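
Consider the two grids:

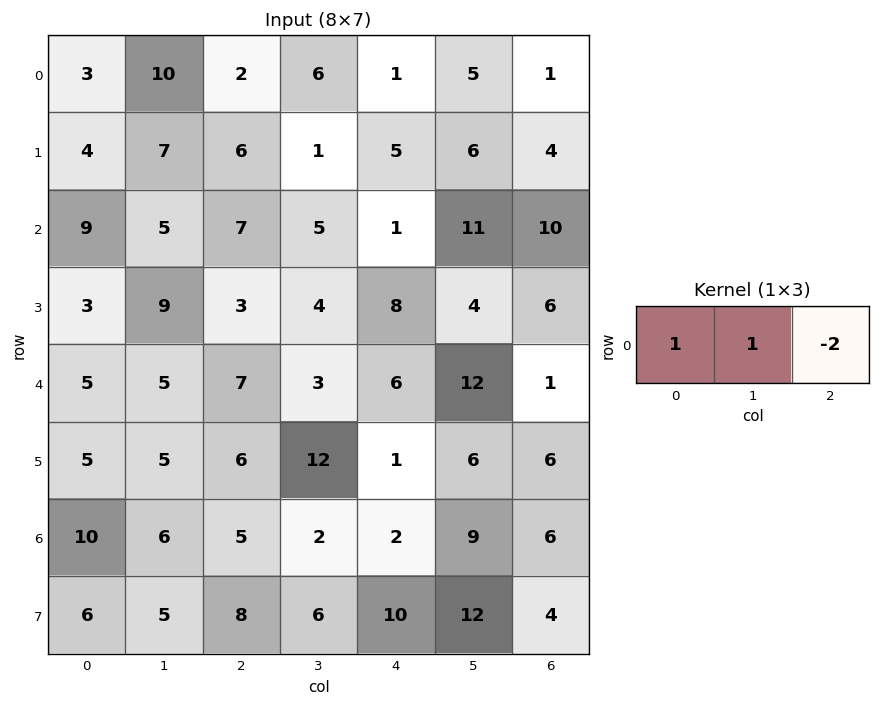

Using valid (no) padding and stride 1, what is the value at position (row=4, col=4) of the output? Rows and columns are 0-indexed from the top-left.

The receptive field on the input at this output position is [6 12 1]. Elementwise product with the kernel and sum: 6·1 + 12·1 + 1·-2.

16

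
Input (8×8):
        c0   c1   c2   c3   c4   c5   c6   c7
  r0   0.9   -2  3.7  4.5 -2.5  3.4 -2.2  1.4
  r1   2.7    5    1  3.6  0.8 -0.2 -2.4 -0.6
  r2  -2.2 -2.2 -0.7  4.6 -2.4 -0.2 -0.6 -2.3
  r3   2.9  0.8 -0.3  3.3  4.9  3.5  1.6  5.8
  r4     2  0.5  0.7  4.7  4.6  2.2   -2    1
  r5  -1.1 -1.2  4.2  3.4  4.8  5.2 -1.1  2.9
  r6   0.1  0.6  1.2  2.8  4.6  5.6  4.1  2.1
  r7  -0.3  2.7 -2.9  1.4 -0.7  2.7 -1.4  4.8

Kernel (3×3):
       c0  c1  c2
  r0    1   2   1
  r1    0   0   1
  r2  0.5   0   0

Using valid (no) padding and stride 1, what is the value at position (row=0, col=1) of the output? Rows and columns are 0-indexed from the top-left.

The receptive field on the input at this output position is [-2 3.7 4.5 / 5 1 3.6 / -2.2 -0.7 4.6]. Elementwise product with the kernel and sum: -2·1 + 3.7·2 + 4.5·1 + 3.6·1 + -2.2·0.5.

12.4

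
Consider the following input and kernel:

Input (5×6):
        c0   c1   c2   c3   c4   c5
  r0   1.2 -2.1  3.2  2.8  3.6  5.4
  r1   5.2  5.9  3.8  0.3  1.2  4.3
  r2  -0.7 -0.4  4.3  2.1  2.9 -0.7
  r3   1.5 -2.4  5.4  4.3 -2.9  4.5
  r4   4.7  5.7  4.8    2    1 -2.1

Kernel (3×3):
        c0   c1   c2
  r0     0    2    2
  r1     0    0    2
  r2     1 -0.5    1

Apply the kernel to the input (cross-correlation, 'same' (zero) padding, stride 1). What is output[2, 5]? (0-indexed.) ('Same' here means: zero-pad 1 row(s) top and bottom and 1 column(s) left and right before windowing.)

The receptive field on the zero-padded input at this output position is [1.2 4.3 0 / 2.9 -0.7 0 / -2.9 4.5 0]. Elementwise product with the kernel and sum: 4.3·2 + 0·2 + 0·2 + -2.9·1 + 4.5·-0.5 + 0·1.

3.45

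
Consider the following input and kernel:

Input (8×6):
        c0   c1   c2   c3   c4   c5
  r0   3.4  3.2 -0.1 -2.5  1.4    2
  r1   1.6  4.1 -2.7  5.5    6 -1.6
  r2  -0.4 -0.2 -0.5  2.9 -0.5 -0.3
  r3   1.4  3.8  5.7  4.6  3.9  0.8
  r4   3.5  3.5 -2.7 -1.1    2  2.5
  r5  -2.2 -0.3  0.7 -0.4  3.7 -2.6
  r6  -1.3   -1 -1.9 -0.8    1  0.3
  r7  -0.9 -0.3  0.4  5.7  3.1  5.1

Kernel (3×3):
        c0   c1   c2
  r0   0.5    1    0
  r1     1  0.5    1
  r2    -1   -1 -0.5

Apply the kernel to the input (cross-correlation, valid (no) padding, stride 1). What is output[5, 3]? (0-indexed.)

The receptive field on the input at this output position is [-0.4 3.7 -2.6 / -0.8 1 0.3 / 5.7 3.1 5.1]. Elementwise product with the kernel and sum: -0.4·0.5 + 3.7·1 + -0.8·1 + 1·0.5 + 0.3·1 + 5.7·-1 + 3.1·-1 + 5.1·-0.5.

-7.85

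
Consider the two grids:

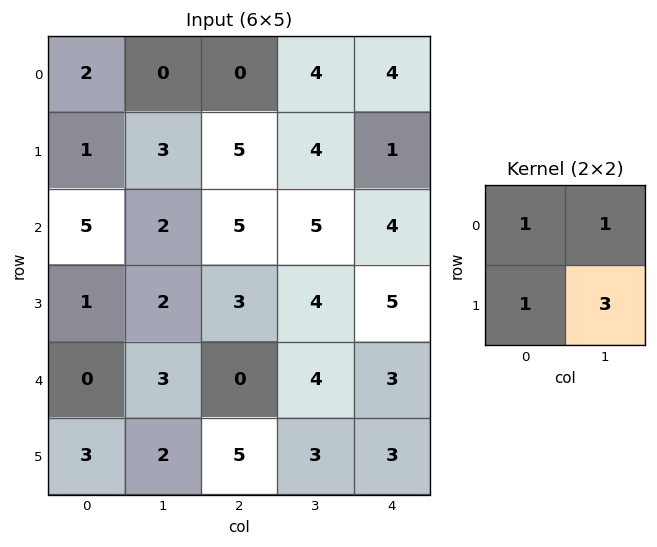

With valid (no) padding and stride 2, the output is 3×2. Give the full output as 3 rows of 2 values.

12 21
14 25
12 18

Output[0,0]: The receptive field on the input at this output position is [2 0 / 1 3]. Elementwise product with the kernel and sum: 2·1 + 0·1 + 1·1 + 3·3.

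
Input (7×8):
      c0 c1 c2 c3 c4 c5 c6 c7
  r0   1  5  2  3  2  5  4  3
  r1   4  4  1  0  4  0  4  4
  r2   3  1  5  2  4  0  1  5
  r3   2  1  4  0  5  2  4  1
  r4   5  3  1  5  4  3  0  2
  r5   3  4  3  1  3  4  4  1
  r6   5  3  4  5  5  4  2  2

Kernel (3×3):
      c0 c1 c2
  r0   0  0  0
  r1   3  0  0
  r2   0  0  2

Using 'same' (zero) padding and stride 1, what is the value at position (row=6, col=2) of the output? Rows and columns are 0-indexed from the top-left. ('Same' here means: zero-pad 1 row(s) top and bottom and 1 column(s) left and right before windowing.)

9

The receptive field on the zero-padded input at this output position is [4 3 1 / 3 4 5 / 0 0 0]. Elementwise product with the kernel and sum: 3·3 + 0·2.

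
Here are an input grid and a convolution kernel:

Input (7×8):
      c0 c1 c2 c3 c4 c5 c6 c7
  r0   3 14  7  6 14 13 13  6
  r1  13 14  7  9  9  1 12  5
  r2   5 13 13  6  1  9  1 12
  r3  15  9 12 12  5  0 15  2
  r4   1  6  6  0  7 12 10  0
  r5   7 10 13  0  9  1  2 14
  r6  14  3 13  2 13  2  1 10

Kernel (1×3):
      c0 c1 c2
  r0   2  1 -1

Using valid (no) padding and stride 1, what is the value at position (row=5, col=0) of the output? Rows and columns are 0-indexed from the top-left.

11

The receptive field on the input at this output position is [7 10 13]. Elementwise product with the kernel and sum: 7·2 + 10·1 + 13·-1.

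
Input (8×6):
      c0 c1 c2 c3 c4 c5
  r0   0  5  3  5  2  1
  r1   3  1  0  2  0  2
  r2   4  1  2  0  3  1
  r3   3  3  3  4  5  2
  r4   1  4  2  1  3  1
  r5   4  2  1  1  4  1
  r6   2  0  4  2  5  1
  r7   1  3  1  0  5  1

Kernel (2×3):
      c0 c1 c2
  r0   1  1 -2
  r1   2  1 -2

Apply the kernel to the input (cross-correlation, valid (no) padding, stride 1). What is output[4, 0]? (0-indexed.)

The receptive field on the input at this output position is [1 4 2 / 4 2 1]. Elementwise product with the kernel and sum: 1·1 + 4·1 + 2·-2 + 4·2 + 2·1 + 1·-2.

9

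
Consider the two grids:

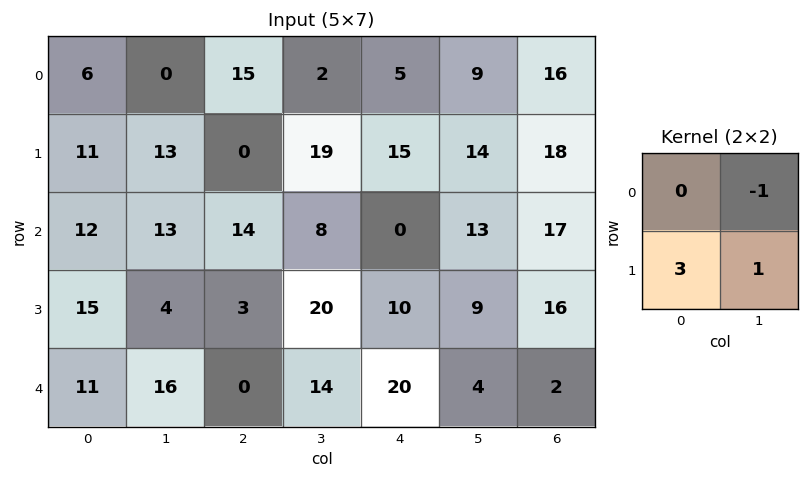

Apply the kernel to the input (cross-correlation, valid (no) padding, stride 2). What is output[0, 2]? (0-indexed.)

50

The receptive field on the input at this output position is [5 9 / 15 14]. Elementwise product with the kernel and sum: 9·-1 + 15·3 + 14·1.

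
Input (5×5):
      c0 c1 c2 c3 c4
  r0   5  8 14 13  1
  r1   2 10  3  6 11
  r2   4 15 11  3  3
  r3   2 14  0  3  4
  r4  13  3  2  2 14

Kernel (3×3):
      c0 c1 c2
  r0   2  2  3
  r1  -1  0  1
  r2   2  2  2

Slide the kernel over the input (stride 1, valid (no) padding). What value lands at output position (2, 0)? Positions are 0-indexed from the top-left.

105

The receptive field on the input at this output position is [4 15 11 / 2 14 0 / 13 3 2]. Elementwise product with the kernel and sum: 4·2 + 15·2 + 11·3 + 2·-1 + 0·1 + 13·2 + 3·2 + 2·2.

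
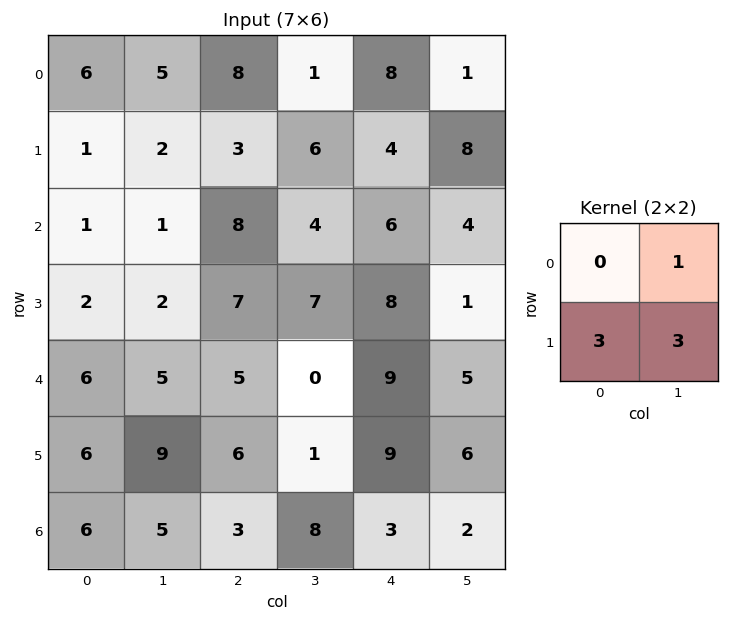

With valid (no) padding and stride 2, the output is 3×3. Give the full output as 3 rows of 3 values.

14 28 37
13 46 31
50 21 50

Output[0,0]: The receptive field on the input at this output position is [6 5 / 1 2]. Elementwise product with the kernel and sum: 5·1 + 1·3 + 2·3.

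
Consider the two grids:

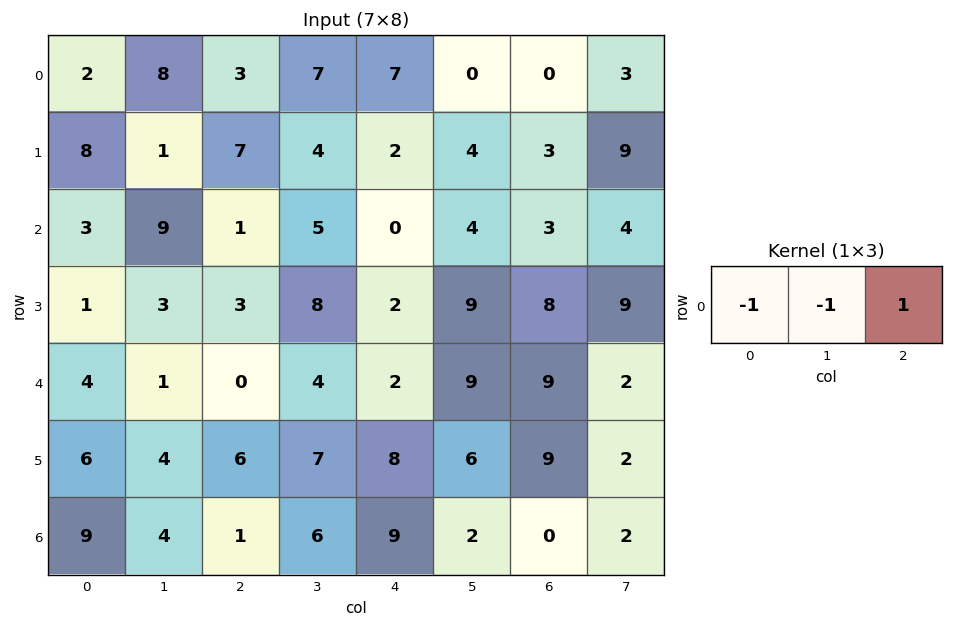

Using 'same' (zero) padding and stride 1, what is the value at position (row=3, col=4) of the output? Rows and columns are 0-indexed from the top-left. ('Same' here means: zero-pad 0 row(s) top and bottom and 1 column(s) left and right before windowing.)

-1

The receptive field on the zero-padded input at this output position is [8 2 9]. Elementwise product with the kernel and sum: 8·-1 + 2·-1 + 9·1.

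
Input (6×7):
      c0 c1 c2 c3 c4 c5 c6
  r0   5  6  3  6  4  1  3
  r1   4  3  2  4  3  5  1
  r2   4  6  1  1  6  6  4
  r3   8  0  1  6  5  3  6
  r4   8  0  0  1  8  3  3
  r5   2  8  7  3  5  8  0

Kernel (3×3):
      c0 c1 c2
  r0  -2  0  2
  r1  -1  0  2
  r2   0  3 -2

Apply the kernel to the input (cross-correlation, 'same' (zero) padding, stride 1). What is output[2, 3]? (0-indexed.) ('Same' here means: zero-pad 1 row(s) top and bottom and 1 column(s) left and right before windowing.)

21

The receptive field on the zero-padded input at this output position is [2 4 3 / 1 1 6 / 1 6 5]. Elementwise product with the kernel and sum: 2·-2 + 3·2 + 1·-1 + 6·2 + 6·3 + 5·-2.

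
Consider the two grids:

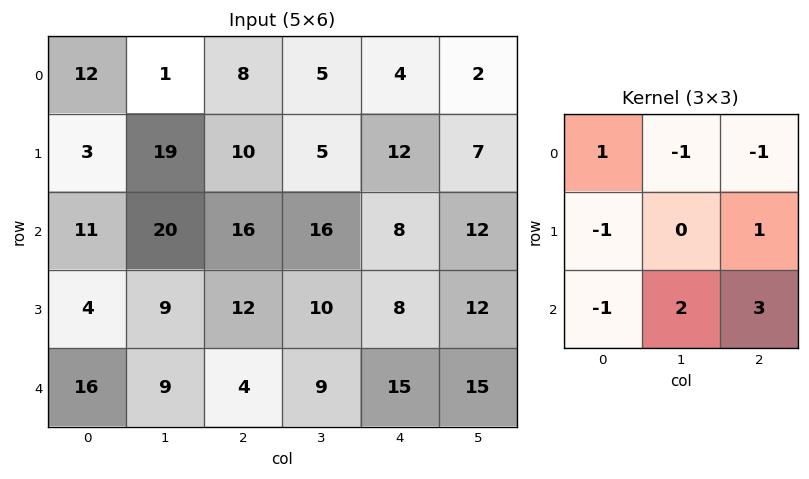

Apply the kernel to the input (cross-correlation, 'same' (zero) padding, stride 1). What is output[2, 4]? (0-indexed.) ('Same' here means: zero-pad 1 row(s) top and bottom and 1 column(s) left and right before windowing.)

The receptive field on the zero-padded input at this output position is [5 12 7 / 16 8 12 / 10 8 12]. Elementwise product with the kernel and sum: 5·1 + 12·-1 + 7·-1 + 16·-1 + 12·1 + 10·-1 + 8·2 + 12·3.

24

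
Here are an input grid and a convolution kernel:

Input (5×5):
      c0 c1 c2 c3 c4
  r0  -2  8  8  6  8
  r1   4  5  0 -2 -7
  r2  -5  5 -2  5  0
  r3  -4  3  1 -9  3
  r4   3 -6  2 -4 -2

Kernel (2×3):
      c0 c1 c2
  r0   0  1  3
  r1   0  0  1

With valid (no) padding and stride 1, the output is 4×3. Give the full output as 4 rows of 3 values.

Output[0,0]: The receptive field on the input at this output position is [-2 8 8 / 4 5 0]. Elementwise product with the kernel and sum: 8·1 + 8·3 + 0·1.
Output[0,1]: The receptive field on the input at this output position is [8 8 6 / 5 0 -2]. Elementwise product with the kernel and sum: 8·1 + 6·3 + -2·1.

32 24 23
3 -1 -23
0 4 8
8 -30 -2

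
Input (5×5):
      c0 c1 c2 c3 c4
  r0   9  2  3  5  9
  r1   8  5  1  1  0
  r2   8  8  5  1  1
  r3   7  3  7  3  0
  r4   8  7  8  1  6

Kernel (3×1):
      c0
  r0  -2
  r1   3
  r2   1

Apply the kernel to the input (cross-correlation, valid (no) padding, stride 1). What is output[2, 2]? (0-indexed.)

The receptive field on the input at this output position is [5 / 7 / 8]. Elementwise product with the kernel and sum: 5·-2 + 7·3 + 8·1.

19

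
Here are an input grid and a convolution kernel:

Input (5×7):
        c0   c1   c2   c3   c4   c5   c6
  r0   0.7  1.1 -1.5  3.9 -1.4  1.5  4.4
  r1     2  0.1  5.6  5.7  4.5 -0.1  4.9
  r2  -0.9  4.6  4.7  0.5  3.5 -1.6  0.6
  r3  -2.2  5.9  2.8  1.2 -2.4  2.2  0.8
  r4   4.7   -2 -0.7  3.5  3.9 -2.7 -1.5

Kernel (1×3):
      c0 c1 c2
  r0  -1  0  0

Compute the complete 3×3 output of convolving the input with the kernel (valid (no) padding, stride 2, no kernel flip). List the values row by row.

-0.7 1.5 1.4
0.9 -4.7 -3.5
-4.7 0.7 -3.9

Output[0,0]: The receptive field on the input at this output position is [0.7 1.1 -1.5]. Elementwise product with the kernel and sum: 0.7·-1.
Output[0,1]: The receptive field on the input at this output position is [-1.5 3.9 -1.4]. Elementwise product with the kernel and sum: -1.5·-1.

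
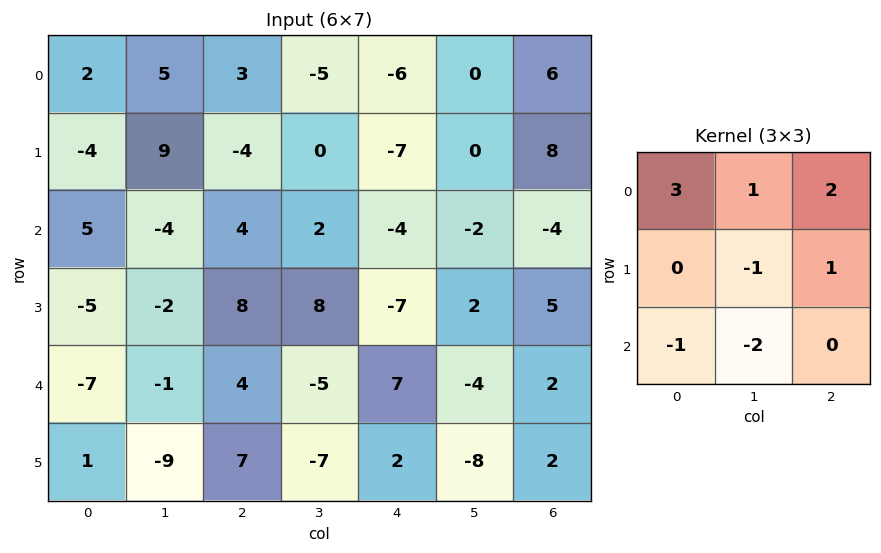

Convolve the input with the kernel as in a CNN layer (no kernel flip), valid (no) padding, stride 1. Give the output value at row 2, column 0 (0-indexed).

38

The receptive field on the input at this output position is [5 -4 4 / -5 -2 8 / -7 -1 4]. Elementwise product with the kernel and sum: 5·3 + -4·1 + 4·2 + -2·-1 + 8·1 + -7·-1 + -1·-2.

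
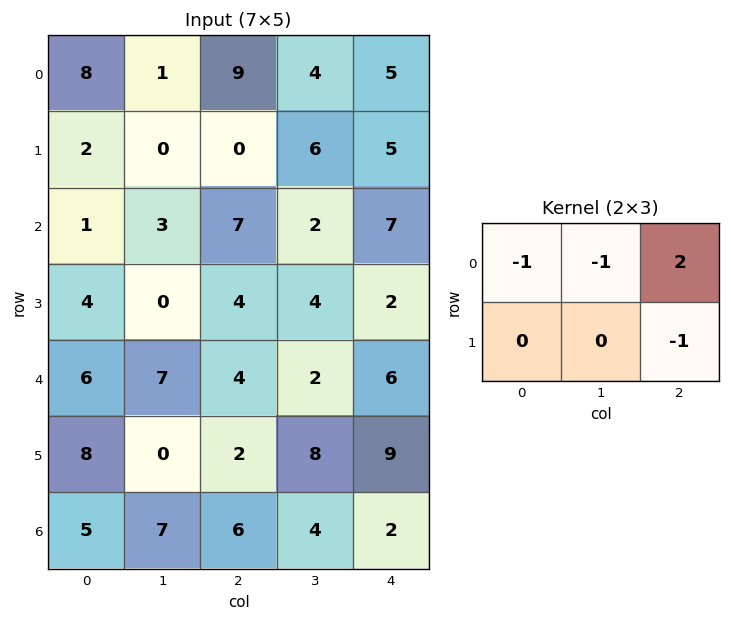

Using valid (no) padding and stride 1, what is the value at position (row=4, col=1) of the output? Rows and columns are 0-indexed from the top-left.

-15

The receptive field on the input at this output position is [7 4 2 / 0 2 8]. Elementwise product with the kernel and sum: 7·-1 + 4·-1 + 2·2 + 8·-1.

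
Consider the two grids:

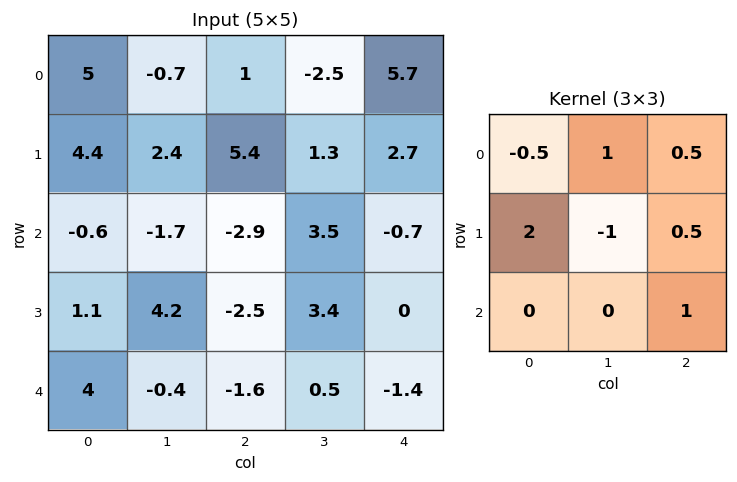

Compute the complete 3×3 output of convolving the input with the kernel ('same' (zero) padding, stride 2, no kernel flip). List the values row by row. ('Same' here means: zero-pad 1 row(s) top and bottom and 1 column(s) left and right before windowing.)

-2.95 -2.35 -10.7
9.55 9.5 9.75
-1 -1.85 0.7

Output[0,0]: The receptive field on the zero-padded input at this output position is [0 0 0 / 0 5 -0.7 / 0 4.4 2.4]. Elementwise product with the kernel and sum: 0·-0.5 + 0·1 + 0·0.5 + 0·2 + 5·-1 + -0.7·0.5 + 2.4·1.
Output[0,1]: The receptive field on the zero-padded input at this output position is [0 0 0 / -0.7 1 -2.5 / 2.4 5.4 1.3]. Elementwise product with the kernel and sum: 0·-0.5 + 0·1 + 0·0.5 + -0.7·2 + 1·-1 + -2.5·0.5 + 1.3·1.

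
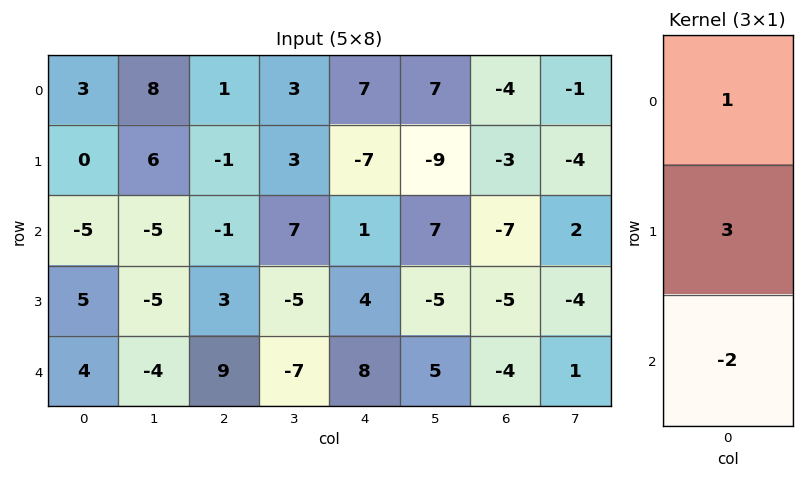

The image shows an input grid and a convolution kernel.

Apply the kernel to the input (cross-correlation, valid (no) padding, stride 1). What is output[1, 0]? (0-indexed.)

The receptive field on the input at this output position is [0 / -5 / 5]. Elementwise product with the kernel and sum: 0·1 + -5·3 + 5·-2.

-25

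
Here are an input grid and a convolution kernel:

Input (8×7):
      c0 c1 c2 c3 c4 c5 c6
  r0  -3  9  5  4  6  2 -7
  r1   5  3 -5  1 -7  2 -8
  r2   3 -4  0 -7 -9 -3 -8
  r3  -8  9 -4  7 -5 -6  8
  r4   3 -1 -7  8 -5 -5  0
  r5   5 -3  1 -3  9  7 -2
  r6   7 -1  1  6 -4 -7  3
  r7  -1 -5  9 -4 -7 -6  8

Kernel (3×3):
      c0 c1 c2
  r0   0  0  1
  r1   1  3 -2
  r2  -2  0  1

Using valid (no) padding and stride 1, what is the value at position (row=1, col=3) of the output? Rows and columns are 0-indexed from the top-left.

-46

The receptive field on the input at this output position is [1 -7 2 / -7 -9 -3 / 7 -5 -6]. Elementwise product with the kernel and sum: 2·1 + -7·1 + -9·3 + -3·-2 + 7·-2 + -6·1.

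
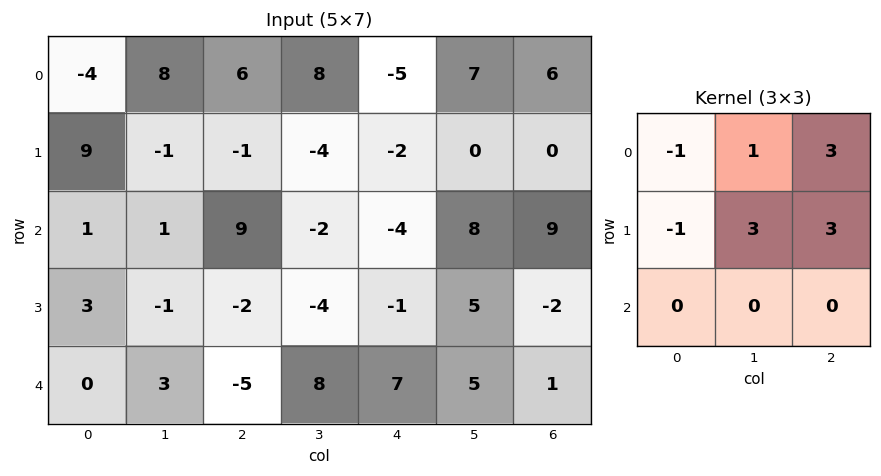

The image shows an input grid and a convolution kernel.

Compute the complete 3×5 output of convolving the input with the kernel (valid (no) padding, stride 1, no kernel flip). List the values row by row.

Output[0,0]: The receptive field on the input at this output position is [-4 8 6 / 9 -1 -1 / 1 1 9]. Elementwise product with the kernel and sum: -4·-1 + 8·1 + 6·3 + 9·-1 + -1·3 + -1·3.

15 8 -30 6 32
16 8 -36 16 57
15 -15 -36 38 49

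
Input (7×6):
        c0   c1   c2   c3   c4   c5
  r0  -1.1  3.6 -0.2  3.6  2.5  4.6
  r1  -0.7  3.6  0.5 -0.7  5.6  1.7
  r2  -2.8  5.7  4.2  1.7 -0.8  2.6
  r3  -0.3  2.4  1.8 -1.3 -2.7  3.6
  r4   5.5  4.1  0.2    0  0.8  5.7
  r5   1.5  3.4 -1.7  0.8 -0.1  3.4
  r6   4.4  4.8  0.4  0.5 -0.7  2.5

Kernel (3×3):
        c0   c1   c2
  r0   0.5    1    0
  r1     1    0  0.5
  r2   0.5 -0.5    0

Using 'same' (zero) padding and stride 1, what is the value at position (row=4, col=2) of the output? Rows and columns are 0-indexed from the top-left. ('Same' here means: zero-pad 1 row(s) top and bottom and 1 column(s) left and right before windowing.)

The receptive field on the zero-padded input at this output position is [2.4 1.8 -1.3 / 4.1 0.2 0 / 3.4 -1.7 0.8]. Elementwise product with the kernel and sum: 2.4·0.5 + 1.8·1 + 4.1·1 + 0·0.5 + 3.4·0.5 + -1.7·-0.5.

9.65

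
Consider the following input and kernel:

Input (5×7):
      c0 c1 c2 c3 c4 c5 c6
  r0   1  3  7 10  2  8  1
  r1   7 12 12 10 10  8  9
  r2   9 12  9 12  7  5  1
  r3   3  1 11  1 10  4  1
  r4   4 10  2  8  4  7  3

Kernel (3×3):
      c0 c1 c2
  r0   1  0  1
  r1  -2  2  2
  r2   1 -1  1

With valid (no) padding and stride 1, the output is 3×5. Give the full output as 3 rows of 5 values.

Output[0,0]: The receptive field on the input at this output position is [1 3 7 / 7 12 12 / 9 12 9]. Elementwise product with the kernel and sum: 1·1 + 7·1 + 7·-2 + 12·2 + 12·2 + 9·1 + 12·-1 + 9·1.

48 48 29 44 20
56 31 62 13 24
32 62 14 54 -2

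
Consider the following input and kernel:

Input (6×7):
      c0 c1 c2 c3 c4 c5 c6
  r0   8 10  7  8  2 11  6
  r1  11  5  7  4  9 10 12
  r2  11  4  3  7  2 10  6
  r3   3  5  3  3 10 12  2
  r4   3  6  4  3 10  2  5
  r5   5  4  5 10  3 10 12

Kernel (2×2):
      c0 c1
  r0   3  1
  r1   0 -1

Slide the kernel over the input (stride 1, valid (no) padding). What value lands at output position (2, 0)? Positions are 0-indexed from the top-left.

32

The receptive field on the input at this output position is [11 4 / 3 5]. Elementwise product with the kernel and sum: 11·3 + 4·1 + 5·-1.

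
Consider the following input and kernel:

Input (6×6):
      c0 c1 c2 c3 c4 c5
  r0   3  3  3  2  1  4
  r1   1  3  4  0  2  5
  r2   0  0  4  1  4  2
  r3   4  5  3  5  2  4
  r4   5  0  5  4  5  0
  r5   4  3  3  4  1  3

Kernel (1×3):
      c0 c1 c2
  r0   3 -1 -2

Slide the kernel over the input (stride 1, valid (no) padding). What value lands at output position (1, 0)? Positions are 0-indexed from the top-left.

The receptive field on the input at this output position is [1 3 4]. Elementwise product with the kernel and sum: 1·3 + 3·-1 + 4·-2.

-8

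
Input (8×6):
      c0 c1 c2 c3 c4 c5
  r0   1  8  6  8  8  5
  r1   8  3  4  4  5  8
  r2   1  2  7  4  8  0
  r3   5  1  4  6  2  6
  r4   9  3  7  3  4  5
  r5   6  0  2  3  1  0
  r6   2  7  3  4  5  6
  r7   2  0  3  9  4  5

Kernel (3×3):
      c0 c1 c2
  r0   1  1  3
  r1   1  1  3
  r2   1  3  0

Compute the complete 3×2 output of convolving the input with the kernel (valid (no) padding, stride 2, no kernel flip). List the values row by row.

57 80
60 67
68 45

Output[0,0]: The receptive field on the input at this output position is [1 8 6 / 8 3 4 / 1 2 7]. Elementwise product with the kernel and sum: 1·1 + 8·1 + 6·3 + 8·1 + 3·1 + 4·3 + 1·1 + 2·3.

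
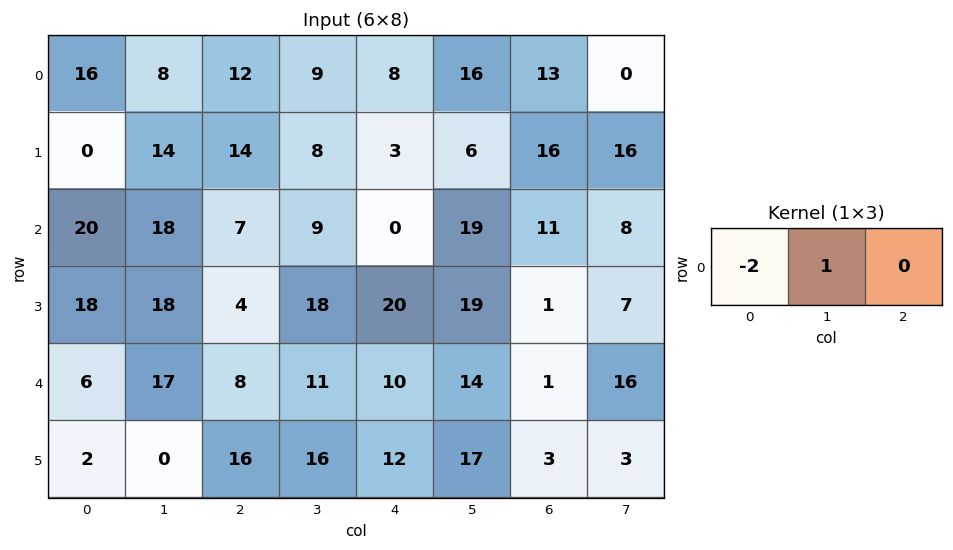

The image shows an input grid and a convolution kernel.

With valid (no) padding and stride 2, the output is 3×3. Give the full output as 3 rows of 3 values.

Output[0,0]: The receptive field on the input at this output position is [16 8 12]. Elementwise product with the kernel and sum: 16·-2 + 8·1.
Output[0,1]: The receptive field on the input at this output position is [12 9 8]. Elementwise product with the kernel and sum: 12·-2 + 9·1.

-24 -15 0
-22 -5 19
5 -5 -6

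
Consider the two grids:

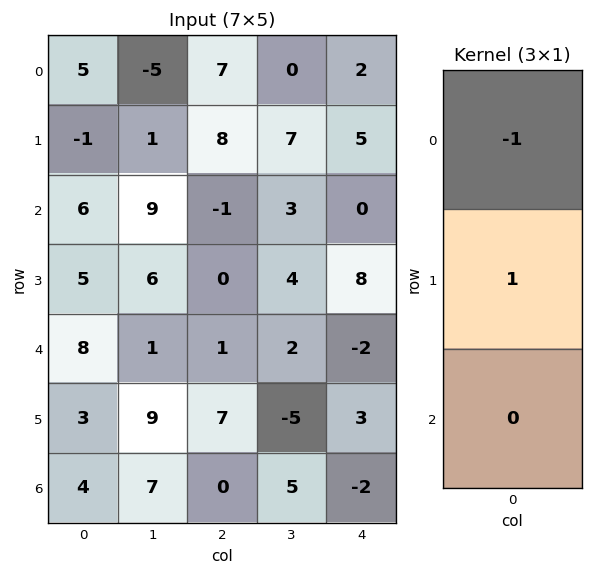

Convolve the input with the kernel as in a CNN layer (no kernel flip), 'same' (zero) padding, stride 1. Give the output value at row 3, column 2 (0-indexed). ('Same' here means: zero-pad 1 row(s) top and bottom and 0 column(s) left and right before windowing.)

The receptive field on the zero-padded input at this output position is [-1 / 0 / 1]. Elementwise product with the kernel and sum: -1·-1 + 0·1.

1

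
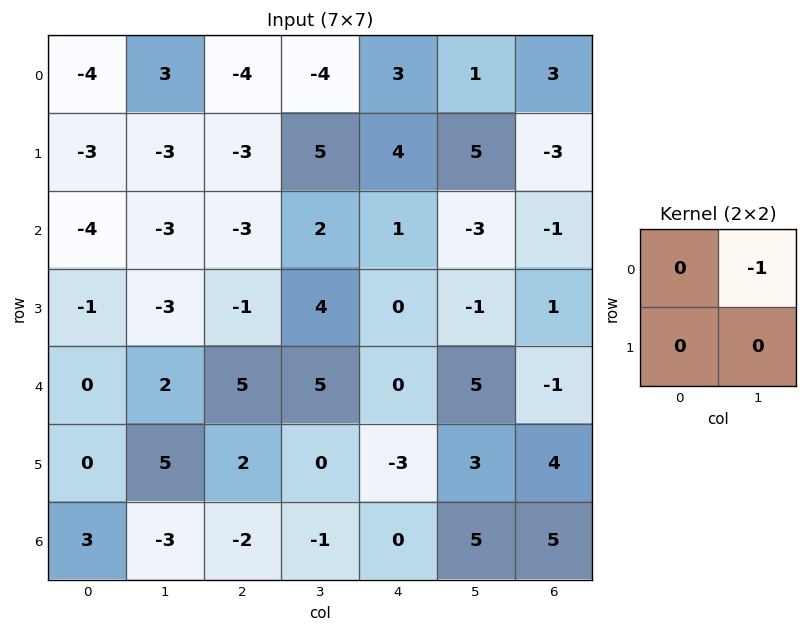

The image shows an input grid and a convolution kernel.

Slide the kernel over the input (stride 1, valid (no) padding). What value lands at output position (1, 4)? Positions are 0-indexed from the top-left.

The receptive field on the input at this output position is [4 5 / 1 -3]. Elementwise product with the kernel and sum: 5·-1.

-5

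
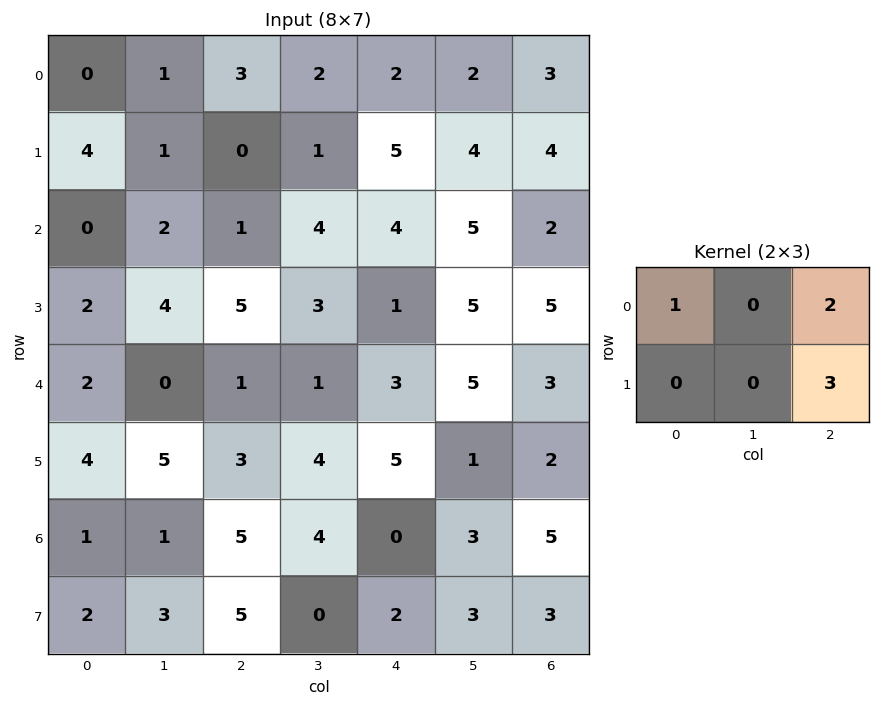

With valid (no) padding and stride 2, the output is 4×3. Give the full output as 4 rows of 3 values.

Output[0,0]: The receptive field on the input at this output position is [0 1 3 / 4 1 0]. Elementwise product with the kernel and sum: 0·1 + 3·2 + 0·3.
Output[0,1]: The receptive field on the input at this output position is [3 2 2 / 0 1 5]. Elementwise product with the kernel and sum: 3·1 + 2·2 + 5·3.

6 22 20
17 12 23
13 22 15
26 11 19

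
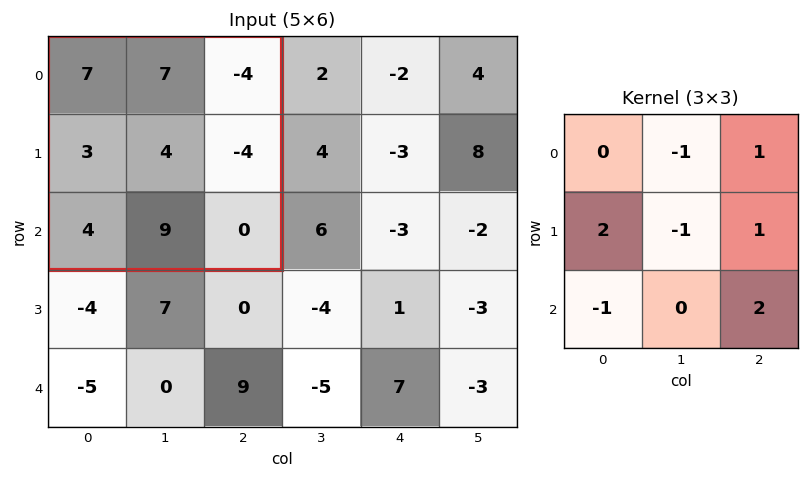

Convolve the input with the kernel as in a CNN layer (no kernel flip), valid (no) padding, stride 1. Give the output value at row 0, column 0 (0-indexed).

-17

The receptive field on the input at this output position is [7 7 -4 / 3 4 -4 / 4 9 0]. Elementwise product with the kernel and sum: 7·-1 + -4·1 + 3·2 + 4·-1 + -4·1 + 4·-1 + 0·2.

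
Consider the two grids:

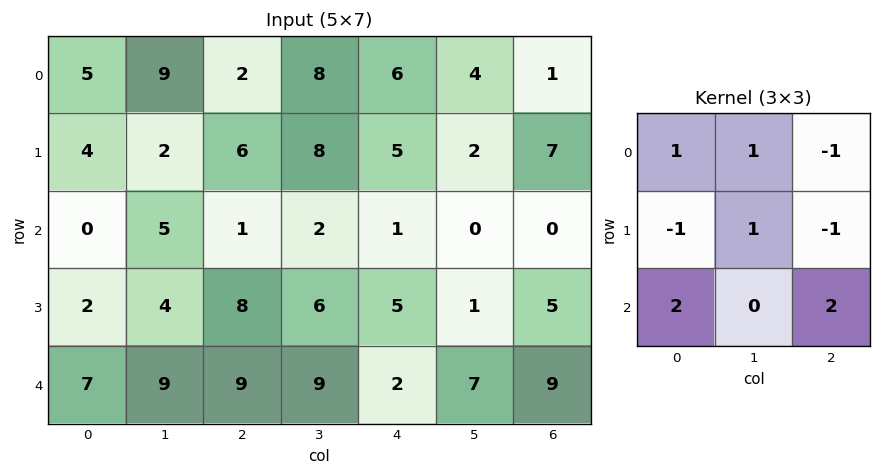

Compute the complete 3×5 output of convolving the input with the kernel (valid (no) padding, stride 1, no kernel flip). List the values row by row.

Output[0,0]: The receptive field on the input at this output position is [5 9 2 / 4 2 6 / 0 5 1]. Elementwise product with the kernel and sum: 5·1 + 9·1 + 2·-1 + 4·-1 + 2·1 + 6·-1 + 0·2 + 1·2.
Output[0,1]: The receptive field on the input at this output position is [9 2 8 / 2 6 8 / 5 1 2]. Elementwise product with the kernel and sum: 9·1 + 2·1 + 8·-1 + 2·-1 + 6·1 + 8·-1 + 5·2 + 2·2.

6 13 5 9 1
24 14 35 24 19
30 38 17 33 14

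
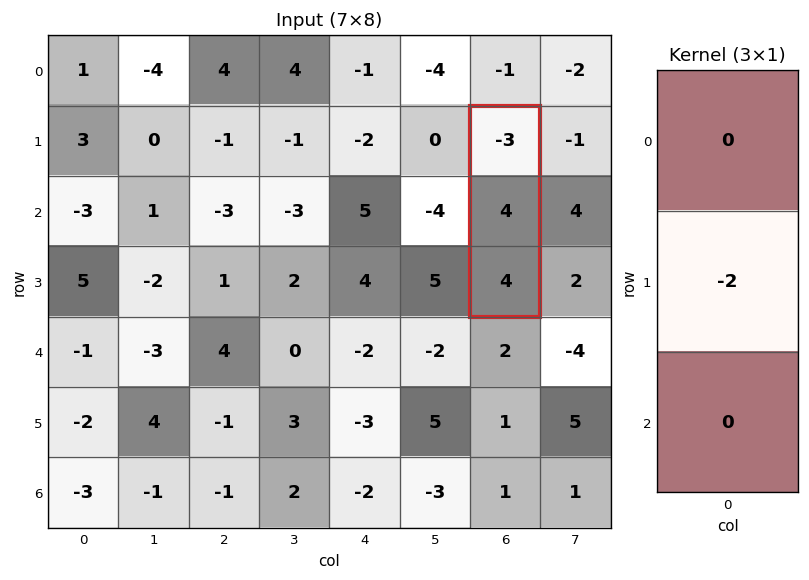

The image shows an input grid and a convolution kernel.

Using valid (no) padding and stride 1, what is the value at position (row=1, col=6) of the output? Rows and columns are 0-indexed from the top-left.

The receptive field on the input at this output position is [-3 / 4 / 4]. Elementwise product with the kernel and sum: 4·-2.

-8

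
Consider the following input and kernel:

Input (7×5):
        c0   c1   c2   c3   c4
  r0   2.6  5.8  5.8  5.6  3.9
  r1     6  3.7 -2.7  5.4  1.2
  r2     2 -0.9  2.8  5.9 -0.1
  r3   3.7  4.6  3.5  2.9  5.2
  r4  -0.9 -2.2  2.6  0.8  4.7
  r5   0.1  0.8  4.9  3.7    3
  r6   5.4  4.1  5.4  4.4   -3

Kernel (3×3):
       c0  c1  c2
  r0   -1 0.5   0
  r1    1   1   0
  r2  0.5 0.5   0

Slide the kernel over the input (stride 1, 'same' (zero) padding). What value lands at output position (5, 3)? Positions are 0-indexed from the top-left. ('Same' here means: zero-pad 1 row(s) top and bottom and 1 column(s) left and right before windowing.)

11.3

The receptive field on the zero-padded input at this output position is [2.6 0.8 4.7 / 4.9 3.7 3 / 5.4 4.4 -3]. Elementwise product with the kernel and sum: 2.6·-1 + 0.8·0.5 + 4.9·1 + 3.7·1 + 5.4·0.5 + 4.4·0.5.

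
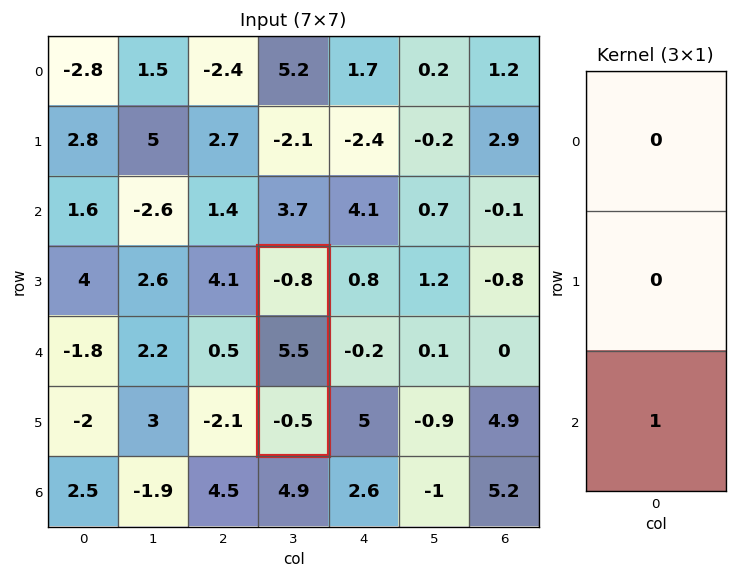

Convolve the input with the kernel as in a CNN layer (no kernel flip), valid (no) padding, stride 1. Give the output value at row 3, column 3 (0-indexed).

The receptive field on the input at this output position is [-0.8 / 5.5 / -0.5]. Elementwise product with the kernel and sum: -0.5·1.

-0.5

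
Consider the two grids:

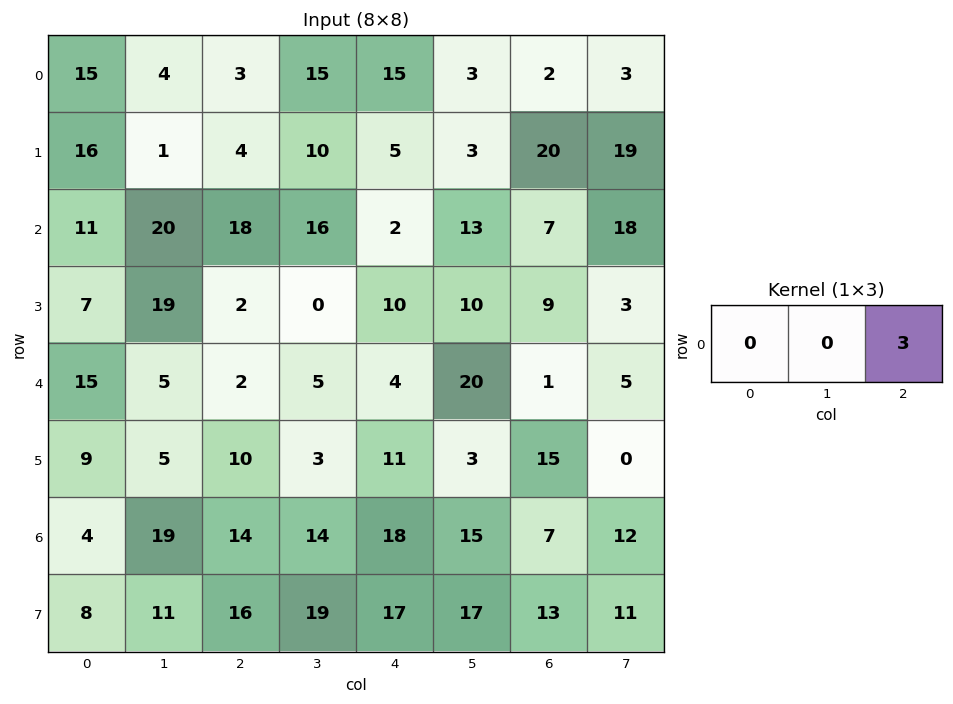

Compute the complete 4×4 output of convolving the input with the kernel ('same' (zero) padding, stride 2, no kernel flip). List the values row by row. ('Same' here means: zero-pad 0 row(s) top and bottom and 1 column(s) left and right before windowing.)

Output[0,0]: The receptive field on the zero-padded input at this output position is [0 15 4]. Elementwise product with the kernel and sum: 4·3.
Output[0,1]: The receptive field on the zero-padded input at this output position is [4 3 15]. Elementwise product with the kernel and sum: 15·3.

12 45 9 9
60 48 39 54
15 15 60 15
57 42 45 36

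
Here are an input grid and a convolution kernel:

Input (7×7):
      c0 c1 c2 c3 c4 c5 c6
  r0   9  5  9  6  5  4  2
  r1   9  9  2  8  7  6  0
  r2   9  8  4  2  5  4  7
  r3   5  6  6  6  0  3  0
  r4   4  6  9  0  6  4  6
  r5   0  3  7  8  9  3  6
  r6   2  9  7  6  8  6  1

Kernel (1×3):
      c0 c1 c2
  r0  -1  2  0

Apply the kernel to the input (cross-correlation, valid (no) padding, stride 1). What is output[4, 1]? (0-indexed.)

12

The receptive field on the input at this output position is [6 9 0]. Elementwise product with the kernel and sum: 6·-1 + 9·2.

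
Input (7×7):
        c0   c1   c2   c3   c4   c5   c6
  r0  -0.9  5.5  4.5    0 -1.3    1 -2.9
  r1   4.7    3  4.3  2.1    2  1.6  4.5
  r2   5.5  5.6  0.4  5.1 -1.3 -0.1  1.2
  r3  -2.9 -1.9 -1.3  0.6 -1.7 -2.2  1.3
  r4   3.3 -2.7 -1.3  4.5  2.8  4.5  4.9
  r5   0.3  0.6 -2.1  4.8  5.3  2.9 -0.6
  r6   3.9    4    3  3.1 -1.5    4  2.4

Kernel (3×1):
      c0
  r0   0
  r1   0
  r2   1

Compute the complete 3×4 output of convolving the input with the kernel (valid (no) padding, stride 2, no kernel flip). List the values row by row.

5.5 0.4 -1.3 1.2
3.3 -1.3 2.8 4.9
3.9 3 -1.5 2.4

Output[0,0]: The receptive field on the input at this output position is [-0.9 / 4.7 / 5.5]. Elementwise product with the kernel and sum: 5.5·1.
Output[0,1]: The receptive field on the input at this output position is [4.5 / 4.3 / 0.4]. Elementwise product with the kernel and sum: 0.4·1.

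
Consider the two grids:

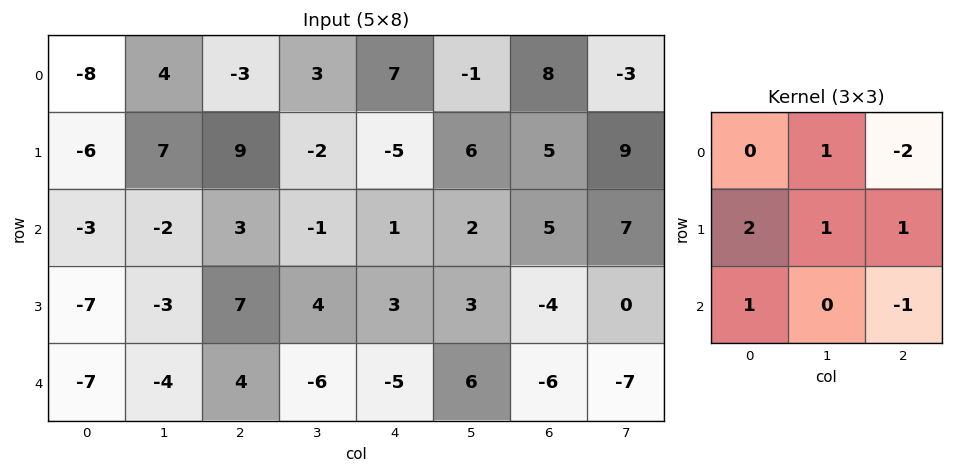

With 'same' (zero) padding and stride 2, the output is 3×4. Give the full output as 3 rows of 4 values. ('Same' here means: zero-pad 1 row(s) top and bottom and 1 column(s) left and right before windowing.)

Output[0,0]: The receptive field on the zero-padded input at this output position is [0 0 0 / 0 -8 4 / 0 -6 7]. Elementwise product with the kernel and sum: 0·1 + 0·-2 + 0·2 + -8·1 + 4·1 + 0·1 + 7·-1.
Output[0,1]: The receptive field on the zero-padded input at this output position is [0 0 0 / 4 -3 3 / 7 9 -2]. Elementwise product with the kernel and sum: 0·1 + 0·-2 + 4·2 + -3·1 + 3·1 + 7·1 + -2·-1.

-11 17 4 0
-22 4 -15 6
-12 -11 -14 -5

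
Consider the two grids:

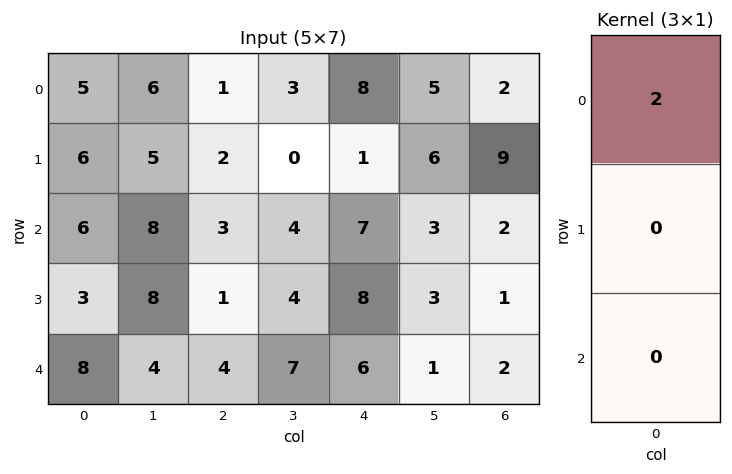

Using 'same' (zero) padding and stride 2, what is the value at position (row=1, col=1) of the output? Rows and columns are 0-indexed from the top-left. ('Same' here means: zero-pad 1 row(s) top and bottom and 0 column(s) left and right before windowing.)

4

The receptive field on the zero-padded input at this output position is [2 / 3 / 1]. Elementwise product with the kernel and sum: 2·2.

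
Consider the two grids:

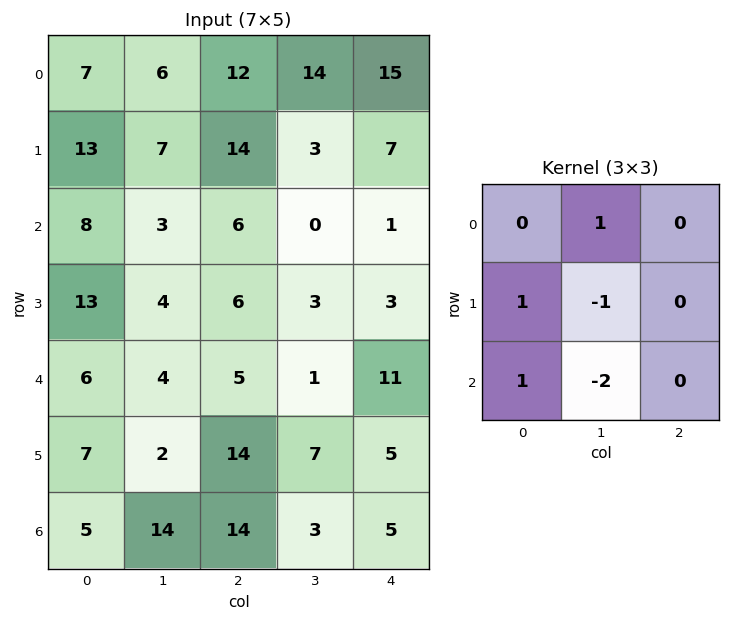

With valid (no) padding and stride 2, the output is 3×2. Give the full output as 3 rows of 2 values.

14 31
10 6
-14 16

Output[0,0]: The receptive field on the input at this output position is [7 6 12 / 13 7 14 / 8 3 6]. Elementwise product with the kernel and sum: 6·1 + 13·1 + 7·-1 + 8·1 + 3·-2.
Output[0,1]: The receptive field on the input at this output position is [12 14 15 / 14 3 7 / 6 0 1]. Elementwise product with the kernel and sum: 14·1 + 14·1 + 3·-1 + 6·1 + 0·-2.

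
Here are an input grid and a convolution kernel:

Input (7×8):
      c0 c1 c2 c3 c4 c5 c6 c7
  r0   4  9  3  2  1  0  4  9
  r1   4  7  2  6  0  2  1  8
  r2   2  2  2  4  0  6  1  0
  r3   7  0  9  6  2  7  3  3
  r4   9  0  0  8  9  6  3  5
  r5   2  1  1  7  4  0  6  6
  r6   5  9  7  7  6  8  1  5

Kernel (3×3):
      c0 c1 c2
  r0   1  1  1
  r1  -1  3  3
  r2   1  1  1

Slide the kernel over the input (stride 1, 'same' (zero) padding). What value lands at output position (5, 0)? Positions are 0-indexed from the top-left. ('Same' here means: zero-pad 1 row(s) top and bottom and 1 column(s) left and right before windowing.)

The receptive field on the zero-padded input at this output position is [0 9 0 / 0 2 1 / 0 5 9]. Elementwise product with the kernel and sum: 0·1 + 9·1 + 0·1 + 0·-1 + 2·3 + 1·3 + 0·1 + 5·1 + 9·1.

32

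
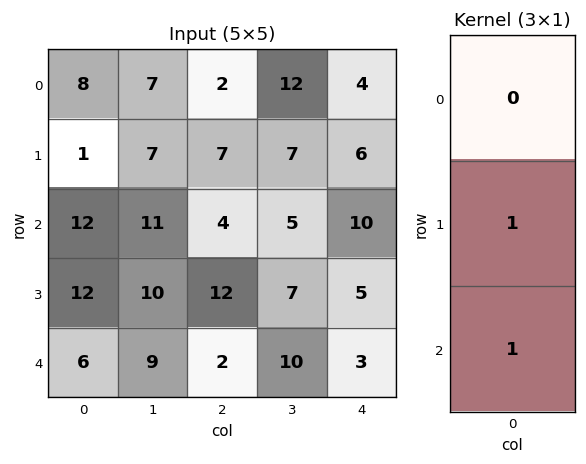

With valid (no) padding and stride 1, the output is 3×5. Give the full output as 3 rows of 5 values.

Output[0,0]: The receptive field on the input at this output position is [8 / 1 / 12]. Elementwise product with the kernel and sum: 1·1 + 12·1.
Output[0,1]: The receptive field on the input at this output position is [7 / 7 / 11]. Elementwise product with the kernel and sum: 7·1 + 11·1.

13 18 11 12 16
24 21 16 12 15
18 19 14 17 8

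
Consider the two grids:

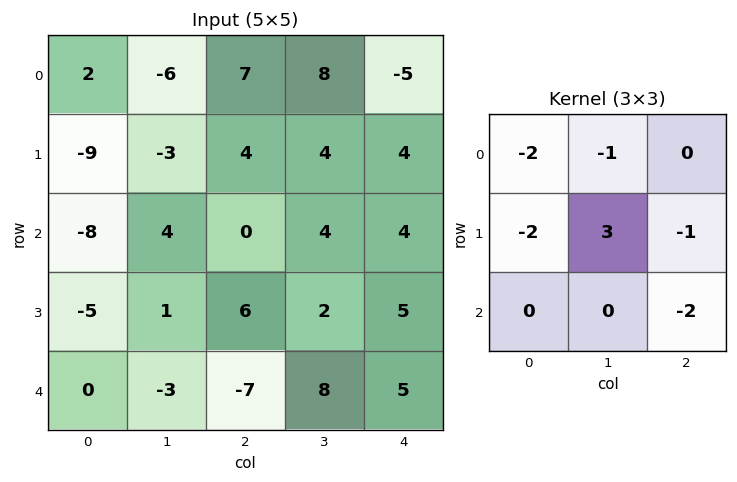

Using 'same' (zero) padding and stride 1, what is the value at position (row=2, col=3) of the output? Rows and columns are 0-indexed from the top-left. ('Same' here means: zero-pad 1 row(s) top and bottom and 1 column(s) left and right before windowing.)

-14

The receptive field on the zero-padded input at this output position is [4 4 4 / 0 4 4 / 6 2 5]. Elementwise product with the kernel and sum: 4·-2 + 4·-1 + 0·-2 + 4·3 + 4·-1 + 5·-2.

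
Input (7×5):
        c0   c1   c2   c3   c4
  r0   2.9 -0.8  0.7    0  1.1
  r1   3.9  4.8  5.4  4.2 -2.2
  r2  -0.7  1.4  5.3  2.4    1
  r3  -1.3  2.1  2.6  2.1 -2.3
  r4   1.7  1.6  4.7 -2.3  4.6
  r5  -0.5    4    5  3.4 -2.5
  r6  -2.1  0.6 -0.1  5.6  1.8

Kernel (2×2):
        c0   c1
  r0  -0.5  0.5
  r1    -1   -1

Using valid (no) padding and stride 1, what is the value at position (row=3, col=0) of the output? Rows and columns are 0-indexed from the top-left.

-1.6

The receptive field on the input at this output position is [-1.3 2.1 / 1.7 1.6]. Elementwise product with the kernel and sum: -1.3·-0.5 + 2.1·0.5 + 1.7·-1 + 1.6·-1.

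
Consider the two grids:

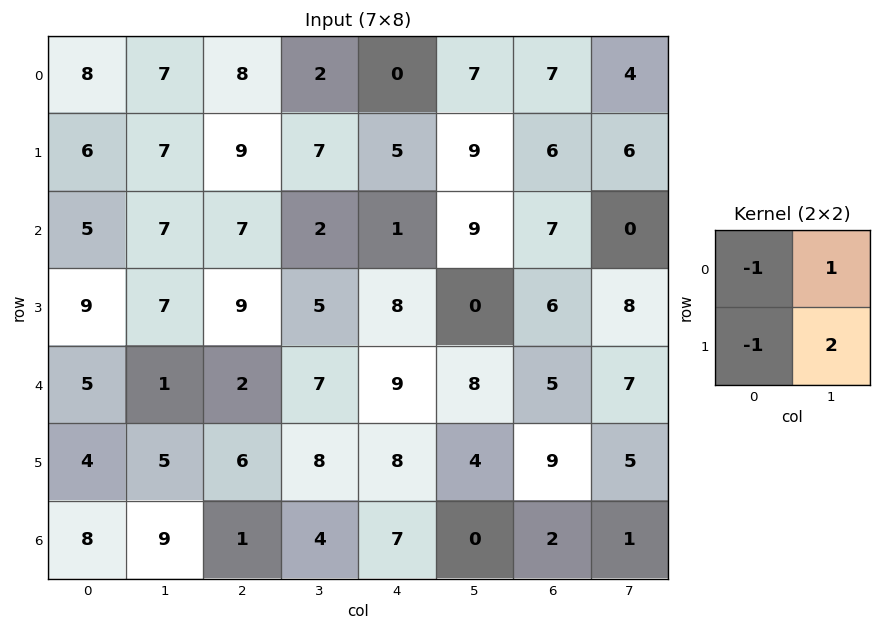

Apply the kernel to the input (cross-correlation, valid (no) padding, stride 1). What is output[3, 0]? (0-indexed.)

-5

The receptive field on the input at this output position is [9 7 / 5 1]. Elementwise product with the kernel and sum: 9·-1 + 7·1 + 5·-1 + 1·2.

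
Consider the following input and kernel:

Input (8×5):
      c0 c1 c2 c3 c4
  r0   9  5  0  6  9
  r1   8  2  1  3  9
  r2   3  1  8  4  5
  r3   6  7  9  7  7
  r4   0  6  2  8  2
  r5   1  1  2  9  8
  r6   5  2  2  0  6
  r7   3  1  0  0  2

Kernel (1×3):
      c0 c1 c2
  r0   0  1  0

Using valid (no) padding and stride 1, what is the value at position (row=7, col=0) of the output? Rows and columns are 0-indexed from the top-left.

The receptive field on the input at this output position is [3 1 0]. Elementwise product with the kernel and sum: 1·1.

1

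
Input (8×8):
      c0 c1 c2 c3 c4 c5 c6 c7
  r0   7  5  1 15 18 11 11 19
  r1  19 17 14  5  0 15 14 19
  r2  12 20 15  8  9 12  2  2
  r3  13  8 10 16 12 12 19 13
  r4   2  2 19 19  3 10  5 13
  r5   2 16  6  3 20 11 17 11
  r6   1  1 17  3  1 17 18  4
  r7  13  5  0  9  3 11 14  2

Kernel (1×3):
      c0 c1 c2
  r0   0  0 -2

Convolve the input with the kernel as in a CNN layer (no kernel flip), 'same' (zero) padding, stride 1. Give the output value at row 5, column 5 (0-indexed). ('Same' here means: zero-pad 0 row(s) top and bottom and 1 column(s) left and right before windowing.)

-34

The receptive field on the zero-padded input at this output position is [20 11 17]. Elementwise product with the kernel and sum: 17·-2.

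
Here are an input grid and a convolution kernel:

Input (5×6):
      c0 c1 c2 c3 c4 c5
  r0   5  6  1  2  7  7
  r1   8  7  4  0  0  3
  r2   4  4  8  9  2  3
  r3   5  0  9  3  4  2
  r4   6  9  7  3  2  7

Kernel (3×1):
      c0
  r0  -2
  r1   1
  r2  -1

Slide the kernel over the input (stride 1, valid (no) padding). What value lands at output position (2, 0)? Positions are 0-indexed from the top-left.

-9

The receptive field on the input at this output position is [4 / 5 / 6]. Elementwise product with the kernel and sum: 4·-2 + 5·1 + 6·-1.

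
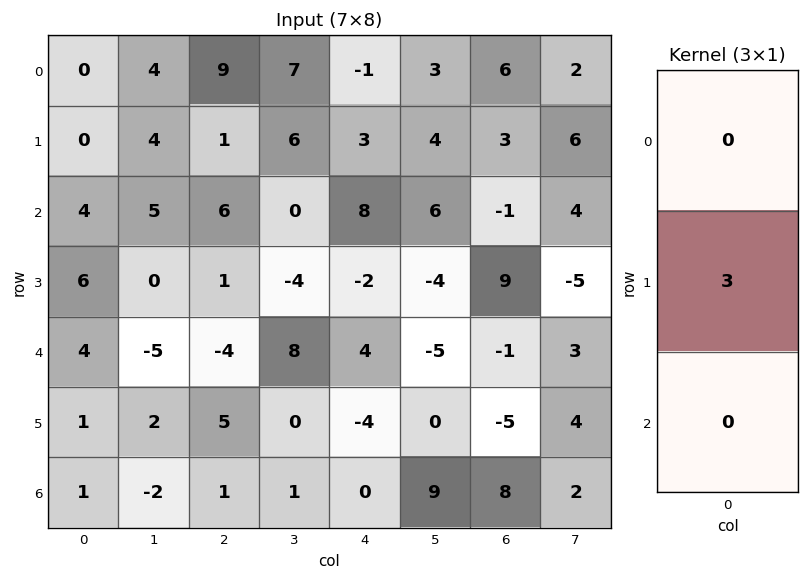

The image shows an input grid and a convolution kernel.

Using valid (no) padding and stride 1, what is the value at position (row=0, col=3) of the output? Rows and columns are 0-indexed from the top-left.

18

The receptive field on the input at this output position is [7 / 6 / 0]. Elementwise product with the kernel and sum: 6·3.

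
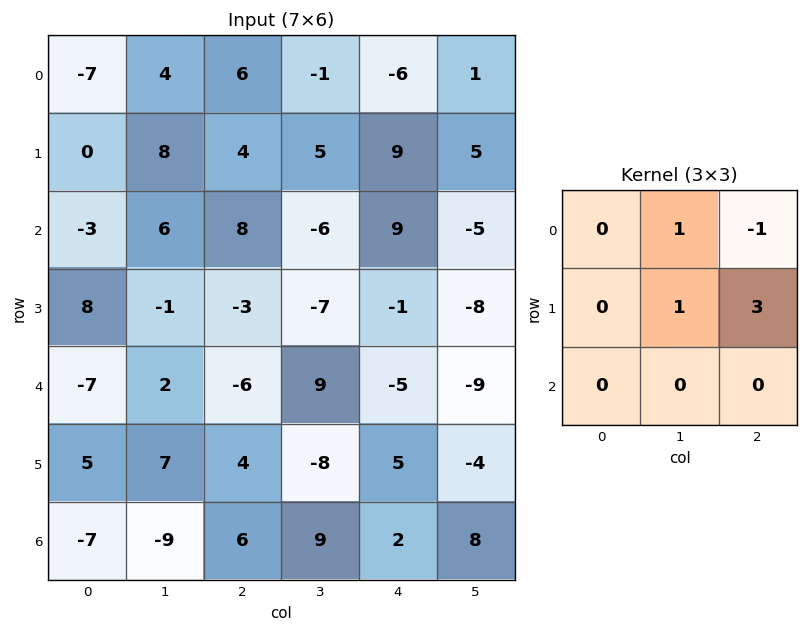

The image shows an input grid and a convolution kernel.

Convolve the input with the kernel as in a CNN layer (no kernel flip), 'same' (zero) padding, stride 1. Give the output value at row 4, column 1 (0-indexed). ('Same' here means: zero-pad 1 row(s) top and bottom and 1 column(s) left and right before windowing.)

The receptive field on the zero-padded input at this output position is [8 -1 -3 / -7 2 -6 / 5 7 4]. Elementwise product with the kernel and sum: -1·1 + -3·-1 + 2·1 + -6·3.

-14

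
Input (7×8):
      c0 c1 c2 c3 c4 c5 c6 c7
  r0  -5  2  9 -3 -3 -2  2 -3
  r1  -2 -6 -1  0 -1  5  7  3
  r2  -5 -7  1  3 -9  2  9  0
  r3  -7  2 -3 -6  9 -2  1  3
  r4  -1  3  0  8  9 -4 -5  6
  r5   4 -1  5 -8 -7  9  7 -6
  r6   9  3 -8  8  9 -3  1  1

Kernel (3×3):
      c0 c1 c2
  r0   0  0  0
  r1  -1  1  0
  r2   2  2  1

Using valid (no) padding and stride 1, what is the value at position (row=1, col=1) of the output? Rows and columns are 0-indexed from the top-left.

0

The receptive field on the input at this output position is [-6 -1 0 / -7 1 3 / 2 -3 -6]. Elementwise product with the kernel and sum: -7·-1 + 1·1 + 2·2 + -3·2 + -6·1.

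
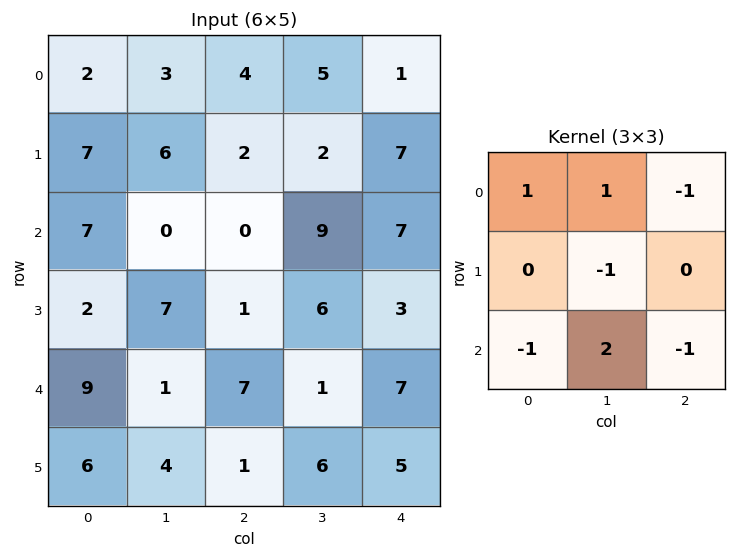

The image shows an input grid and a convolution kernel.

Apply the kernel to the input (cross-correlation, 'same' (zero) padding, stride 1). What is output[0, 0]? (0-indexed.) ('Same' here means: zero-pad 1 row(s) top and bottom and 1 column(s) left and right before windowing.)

6

The receptive field on the zero-padded input at this output position is [0 0 0 / 0 2 3 / 0 7 6]. Elementwise product with the kernel and sum: 0·1 + 0·1 + 0·-1 + 2·-1 + 0·-1 + 7·2 + 6·-1.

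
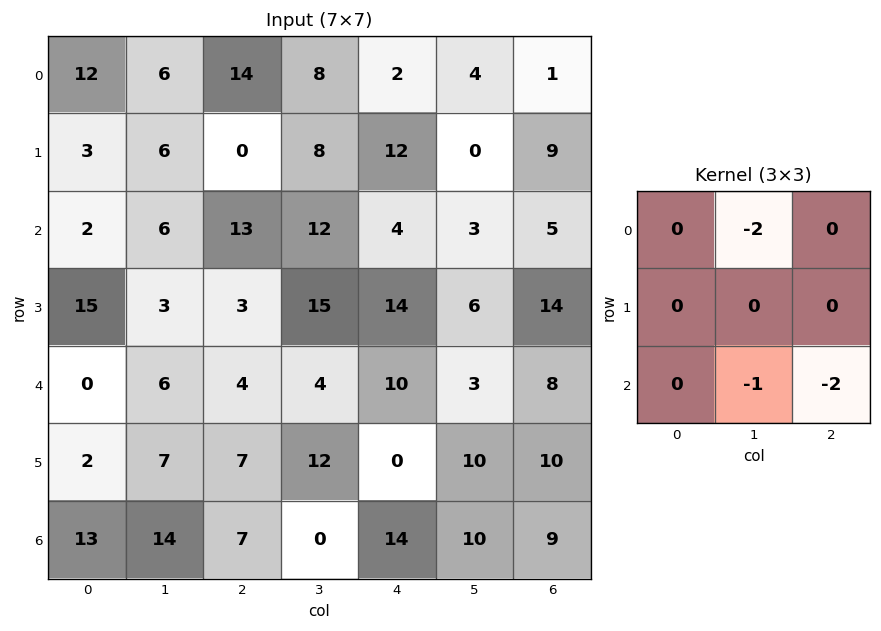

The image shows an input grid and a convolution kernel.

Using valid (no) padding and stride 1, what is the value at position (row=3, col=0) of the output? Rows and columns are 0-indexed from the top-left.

The receptive field on the input at this output position is [15 3 3 / 0 6 4 / 2 7 7]. Elementwise product with the kernel and sum: 3·-2 + 7·-1 + 7·-2.

-27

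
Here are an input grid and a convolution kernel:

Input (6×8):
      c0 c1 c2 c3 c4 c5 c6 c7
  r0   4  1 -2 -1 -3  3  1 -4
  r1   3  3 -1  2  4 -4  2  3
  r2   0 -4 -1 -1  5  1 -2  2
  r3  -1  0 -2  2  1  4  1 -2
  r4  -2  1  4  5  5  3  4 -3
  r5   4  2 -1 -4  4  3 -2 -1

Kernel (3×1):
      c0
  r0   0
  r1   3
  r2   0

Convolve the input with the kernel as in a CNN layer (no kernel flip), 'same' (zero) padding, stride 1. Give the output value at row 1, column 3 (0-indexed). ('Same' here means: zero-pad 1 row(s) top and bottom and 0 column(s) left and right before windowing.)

6

The receptive field on the zero-padded input at this output position is [-1 / 2 / -1]. Elementwise product with the kernel and sum: 2·3.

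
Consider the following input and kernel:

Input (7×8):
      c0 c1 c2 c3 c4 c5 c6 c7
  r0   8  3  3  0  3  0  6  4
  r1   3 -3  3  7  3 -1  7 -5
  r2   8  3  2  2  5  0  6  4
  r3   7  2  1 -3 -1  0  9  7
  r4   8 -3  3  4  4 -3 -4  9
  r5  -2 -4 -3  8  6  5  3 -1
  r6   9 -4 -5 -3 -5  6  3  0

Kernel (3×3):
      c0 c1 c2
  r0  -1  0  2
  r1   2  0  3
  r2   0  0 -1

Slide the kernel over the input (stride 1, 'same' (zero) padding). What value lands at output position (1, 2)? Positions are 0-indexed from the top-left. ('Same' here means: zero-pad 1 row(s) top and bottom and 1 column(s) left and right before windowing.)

The receptive field on the zero-padded input at this output position is [3 3 0 / -3 3 7 / 3 2 2]. Elementwise product with the kernel and sum: 3·-1 + 0·2 + -3·2 + 7·3 + 2·-1.

10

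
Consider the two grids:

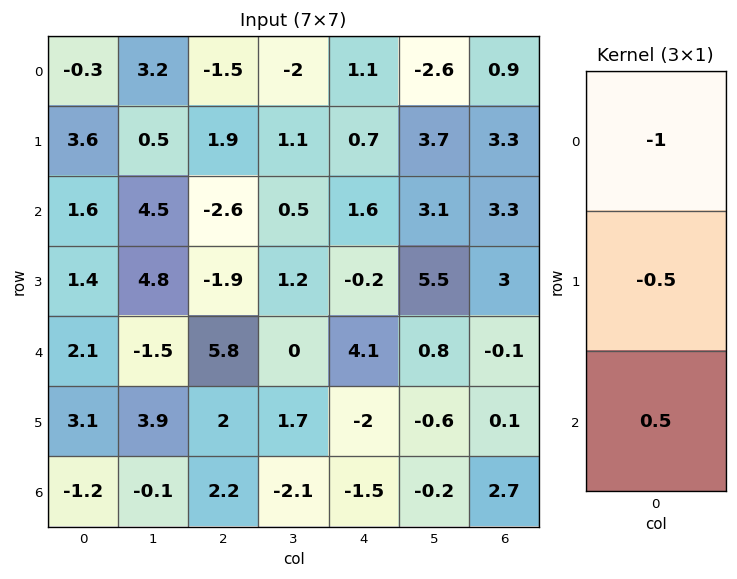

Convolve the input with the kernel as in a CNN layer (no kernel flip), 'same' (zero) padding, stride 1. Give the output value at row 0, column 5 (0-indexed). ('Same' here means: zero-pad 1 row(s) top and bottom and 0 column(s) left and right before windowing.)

3.15

The receptive field on the zero-padded input at this output position is [0 / -2.6 / 3.7]. Elementwise product with the kernel and sum: 0·-1 + -2.6·-0.5 + 3.7·0.5.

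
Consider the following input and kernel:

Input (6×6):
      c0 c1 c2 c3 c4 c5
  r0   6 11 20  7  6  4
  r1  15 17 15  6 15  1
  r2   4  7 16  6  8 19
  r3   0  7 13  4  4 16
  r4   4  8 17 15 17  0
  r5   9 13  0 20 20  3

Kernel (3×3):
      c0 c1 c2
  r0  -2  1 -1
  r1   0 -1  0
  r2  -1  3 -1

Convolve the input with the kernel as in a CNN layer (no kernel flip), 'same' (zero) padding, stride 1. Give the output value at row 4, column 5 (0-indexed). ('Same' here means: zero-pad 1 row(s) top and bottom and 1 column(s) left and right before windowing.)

The receptive field on the zero-padded input at this output position is [4 16 0 / 17 0 0 / 20 3 0]. Elementwise product with the kernel and sum: 4·-2 + 16·1 + 0·-1 + 0·-1 + 20·-1 + 3·3 + 0·-1.

-3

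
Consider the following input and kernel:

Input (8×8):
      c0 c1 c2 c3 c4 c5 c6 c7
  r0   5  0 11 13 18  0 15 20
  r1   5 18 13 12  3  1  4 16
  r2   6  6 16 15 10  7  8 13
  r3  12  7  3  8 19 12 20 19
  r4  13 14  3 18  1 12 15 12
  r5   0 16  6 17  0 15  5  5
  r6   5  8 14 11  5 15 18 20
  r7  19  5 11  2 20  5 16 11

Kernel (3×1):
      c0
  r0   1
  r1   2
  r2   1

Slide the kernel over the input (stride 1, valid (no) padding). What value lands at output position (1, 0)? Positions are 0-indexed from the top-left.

The receptive field on the input at this output position is [5 / 6 / 12]. Elementwise product with the kernel and sum: 5·1 + 6·2 + 12·1.

29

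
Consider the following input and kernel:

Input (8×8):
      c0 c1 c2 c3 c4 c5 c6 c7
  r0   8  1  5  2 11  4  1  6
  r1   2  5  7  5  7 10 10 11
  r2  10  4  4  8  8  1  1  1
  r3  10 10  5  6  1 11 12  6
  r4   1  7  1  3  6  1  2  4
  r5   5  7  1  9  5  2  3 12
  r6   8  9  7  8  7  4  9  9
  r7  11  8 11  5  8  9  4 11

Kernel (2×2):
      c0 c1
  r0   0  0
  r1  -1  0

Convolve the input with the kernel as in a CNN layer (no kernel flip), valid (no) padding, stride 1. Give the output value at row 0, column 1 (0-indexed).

-5

The receptive field on the input at this output position is [1 5 / 5 7]. Elementwise product with the kernel and sum: 5·-1.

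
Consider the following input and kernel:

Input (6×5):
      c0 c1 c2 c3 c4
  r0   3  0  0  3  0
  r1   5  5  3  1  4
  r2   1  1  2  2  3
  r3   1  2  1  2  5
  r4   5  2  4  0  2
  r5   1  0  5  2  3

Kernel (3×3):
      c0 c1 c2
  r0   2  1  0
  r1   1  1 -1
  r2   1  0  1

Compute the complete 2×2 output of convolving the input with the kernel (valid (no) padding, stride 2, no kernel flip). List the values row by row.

16 8
14 10

Output[0,0]: The receptive field on the input at this output position is [3 0 0 / 5 5 3 / 1 1 2]. Elementwise product with the kernel and sum: 3·2 + 0·1 + 5·1 + 5·1 + 3·-1 + 1·1 + 2·1.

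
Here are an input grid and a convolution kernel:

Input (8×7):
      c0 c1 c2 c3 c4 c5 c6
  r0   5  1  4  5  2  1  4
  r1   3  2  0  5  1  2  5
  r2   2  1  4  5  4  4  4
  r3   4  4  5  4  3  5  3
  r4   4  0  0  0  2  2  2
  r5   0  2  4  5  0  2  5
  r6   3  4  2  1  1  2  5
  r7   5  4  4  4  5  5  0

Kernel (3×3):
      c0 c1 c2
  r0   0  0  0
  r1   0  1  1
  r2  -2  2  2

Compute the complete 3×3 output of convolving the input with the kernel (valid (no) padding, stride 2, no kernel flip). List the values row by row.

8 16 15
1 11 12
12 5 19

Output[0,0]: The receptive field on the input at this output position is [5 1 4 / 3 2 0 / 2 1 4]. Elementwise product with the kernel and sum: 2·1 + 0·1 + 2·-2 + 1·2 + 4·2.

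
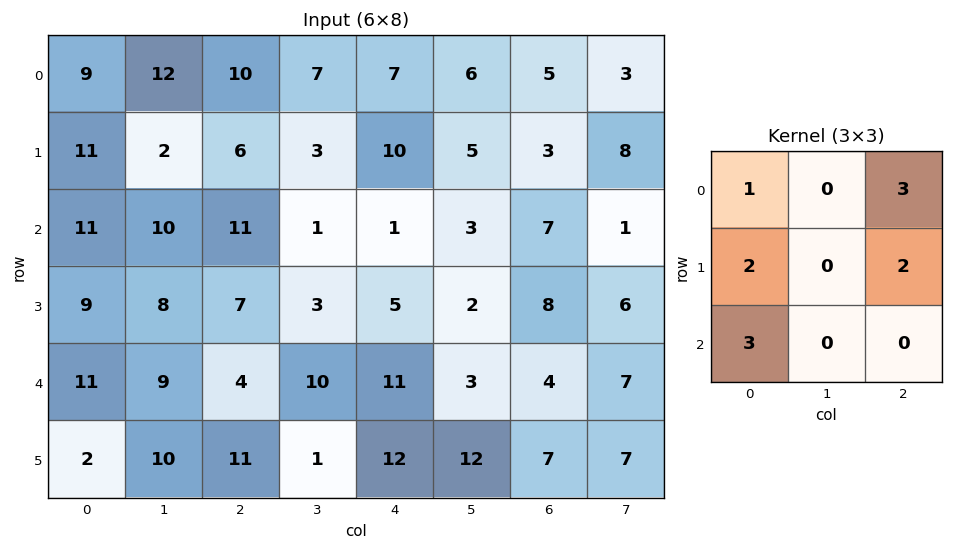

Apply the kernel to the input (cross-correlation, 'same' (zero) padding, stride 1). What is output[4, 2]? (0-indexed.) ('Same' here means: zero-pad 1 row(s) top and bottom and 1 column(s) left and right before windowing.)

The receptive field on the zero-padded input at this output position is [8 7 3 / 9 4 10 / 10 11 1]. Elementwise product with the kernel and sum: 8·1 + 3·3 + 9·2 + 10·2 + 10·3.

85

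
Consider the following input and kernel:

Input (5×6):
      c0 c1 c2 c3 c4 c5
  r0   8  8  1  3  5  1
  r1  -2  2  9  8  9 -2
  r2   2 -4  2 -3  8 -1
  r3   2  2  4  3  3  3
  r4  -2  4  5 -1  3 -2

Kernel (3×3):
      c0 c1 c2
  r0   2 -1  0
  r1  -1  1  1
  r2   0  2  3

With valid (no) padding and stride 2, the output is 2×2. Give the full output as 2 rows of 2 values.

Output[0,0]: The receptive field on the input at this output position is [8 8 1 / -2 2 9 / 2 -4 2]. Elementwise product with the kernel and sum: 8·2 + 8·-1 + -2·-1 + 2·1 + 9·1 + -4·2 + 2·3.

19 25
35 16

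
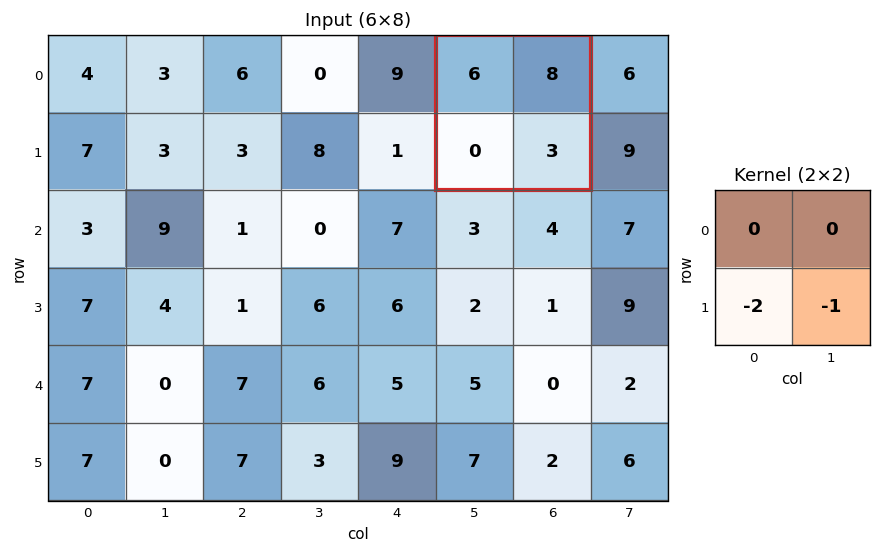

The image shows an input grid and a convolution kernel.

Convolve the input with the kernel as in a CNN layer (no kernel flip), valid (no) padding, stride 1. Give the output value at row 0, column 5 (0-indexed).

-3

The receptive field on the input at this output position is [6 8 / 0 3]. Elementwise product with the kernel and sum: 0·-2 + 3·-1.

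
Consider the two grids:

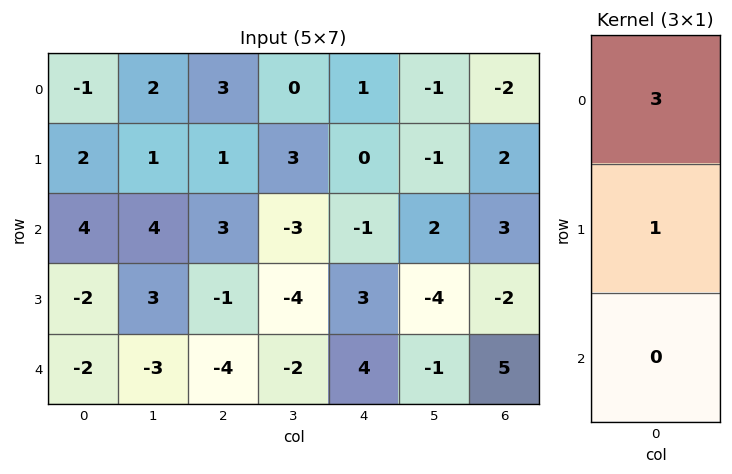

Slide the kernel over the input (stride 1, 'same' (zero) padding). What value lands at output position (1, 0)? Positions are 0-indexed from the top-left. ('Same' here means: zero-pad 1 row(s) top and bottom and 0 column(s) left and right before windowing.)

-1

The receptive field on the zero-padded input at this output position is [-1 / 2 / 4]. Elementwise product with the kernel and sum: -1·3 + 2·1.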